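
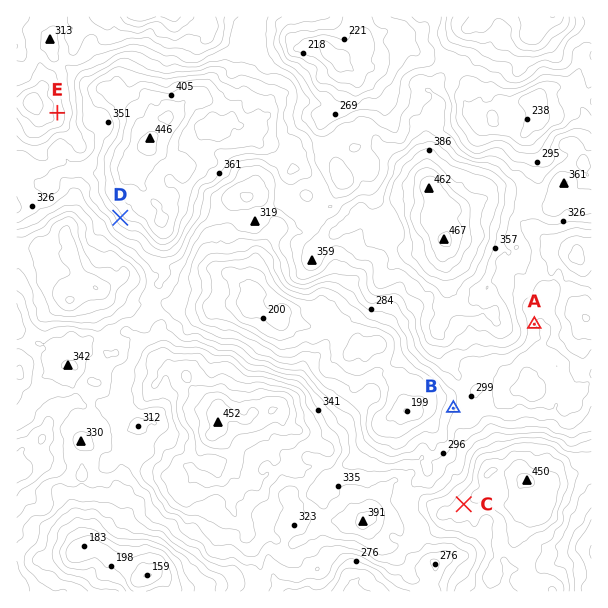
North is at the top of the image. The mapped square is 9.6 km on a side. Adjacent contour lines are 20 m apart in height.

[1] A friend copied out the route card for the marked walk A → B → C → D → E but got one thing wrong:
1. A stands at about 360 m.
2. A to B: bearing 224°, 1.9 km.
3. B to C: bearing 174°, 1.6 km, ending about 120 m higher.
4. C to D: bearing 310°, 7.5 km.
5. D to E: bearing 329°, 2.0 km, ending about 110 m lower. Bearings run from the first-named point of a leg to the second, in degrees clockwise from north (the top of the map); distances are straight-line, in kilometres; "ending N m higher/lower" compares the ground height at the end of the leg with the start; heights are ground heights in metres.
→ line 1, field height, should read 280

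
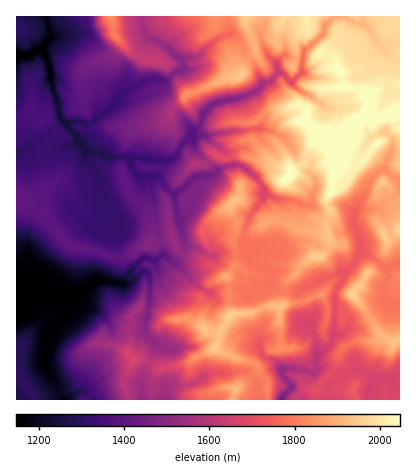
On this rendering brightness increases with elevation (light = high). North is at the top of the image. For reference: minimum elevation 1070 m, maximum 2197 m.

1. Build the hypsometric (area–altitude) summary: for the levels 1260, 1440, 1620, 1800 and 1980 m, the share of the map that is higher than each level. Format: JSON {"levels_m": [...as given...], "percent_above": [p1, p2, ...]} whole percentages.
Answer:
{"levels_m": [1260, 1440, 1620, 1800, 1980], "percent_above": [92, 69, 54, 32, 8]}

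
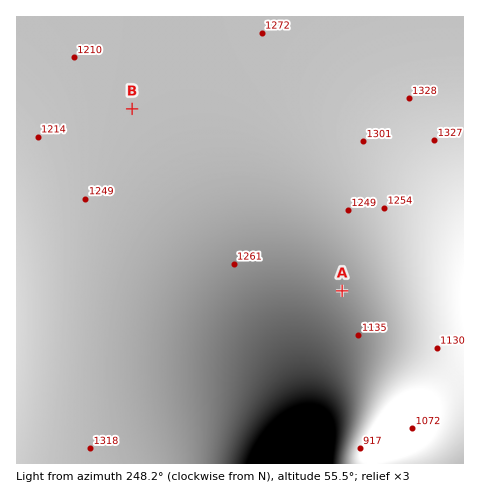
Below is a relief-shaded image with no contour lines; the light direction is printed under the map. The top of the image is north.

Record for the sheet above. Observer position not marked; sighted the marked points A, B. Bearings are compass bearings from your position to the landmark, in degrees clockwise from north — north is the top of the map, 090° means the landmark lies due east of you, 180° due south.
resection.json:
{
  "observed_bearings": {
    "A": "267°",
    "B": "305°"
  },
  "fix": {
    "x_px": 389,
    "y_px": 288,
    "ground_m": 1160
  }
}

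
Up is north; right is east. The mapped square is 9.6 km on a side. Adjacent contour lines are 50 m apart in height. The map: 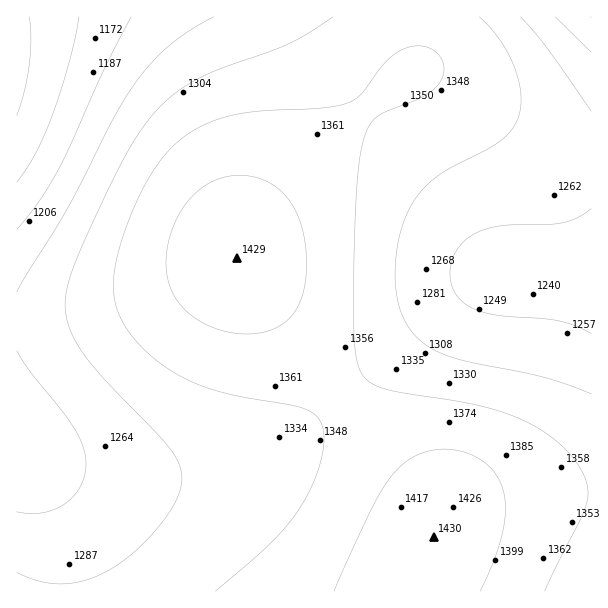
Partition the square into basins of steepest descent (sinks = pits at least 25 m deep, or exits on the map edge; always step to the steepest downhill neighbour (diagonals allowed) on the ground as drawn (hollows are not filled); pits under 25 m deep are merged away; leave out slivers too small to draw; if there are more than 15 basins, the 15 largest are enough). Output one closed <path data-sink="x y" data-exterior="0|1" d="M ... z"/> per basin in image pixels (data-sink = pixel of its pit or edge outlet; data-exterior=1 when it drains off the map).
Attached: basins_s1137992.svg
<path data-sink="591 281" data-exterior="1" d="M422 72l-8 0-6 2-31 24-50 44-41 41-38 48-8 17-2 12 80 108 109 127 9 17 2 16 4-7 10-9 33-12 37-6 70-2 0-336-20-2-18-6-47-26-55-36z"/><path data-sink="17 443" data-exterior="1" d="M237 258l-43 20-69 24-54 12-55 6 1 272 398-1 6-27 17-36-2-16-6-12-20-26-110-129-52-69z"/><path data-sink="17 48" data-exterior="1" d="M416 16l-399 0-1 302 19 1 36-5 54-12 46-14 65-29 12-28 38-48 71-68 35-29 23-15 3-14z"/><path data-sink="591 17" data-exterior="1" d="M591 16l-174 0 1 41-3 14 11 2 15 7 66 42 47 26 18 6 19 2z"/>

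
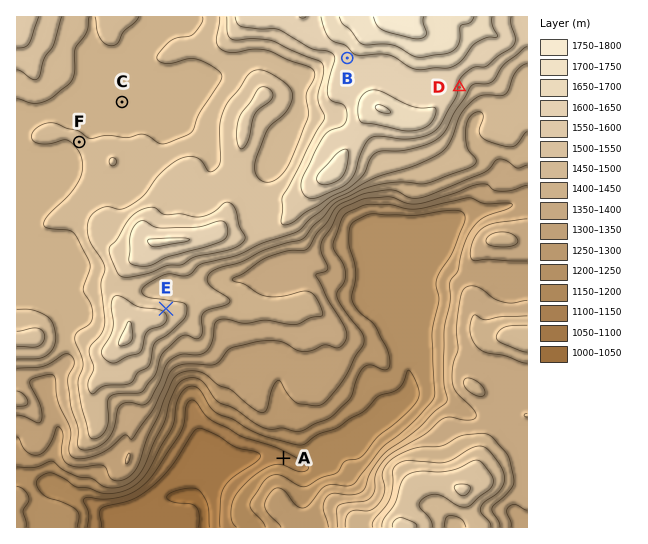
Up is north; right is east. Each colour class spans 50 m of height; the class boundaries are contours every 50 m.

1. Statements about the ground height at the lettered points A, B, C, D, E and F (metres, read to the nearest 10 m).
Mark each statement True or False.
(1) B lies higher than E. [True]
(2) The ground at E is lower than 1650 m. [True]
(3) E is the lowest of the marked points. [False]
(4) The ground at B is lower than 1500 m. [False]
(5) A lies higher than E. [False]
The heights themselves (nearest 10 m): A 1130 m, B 1630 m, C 1440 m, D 1590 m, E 1530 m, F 1450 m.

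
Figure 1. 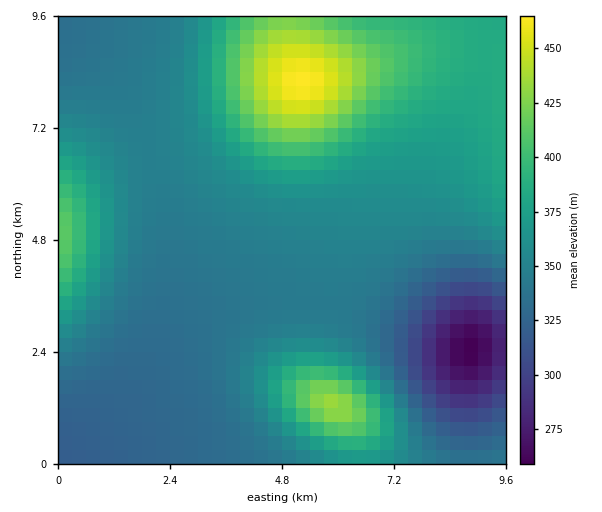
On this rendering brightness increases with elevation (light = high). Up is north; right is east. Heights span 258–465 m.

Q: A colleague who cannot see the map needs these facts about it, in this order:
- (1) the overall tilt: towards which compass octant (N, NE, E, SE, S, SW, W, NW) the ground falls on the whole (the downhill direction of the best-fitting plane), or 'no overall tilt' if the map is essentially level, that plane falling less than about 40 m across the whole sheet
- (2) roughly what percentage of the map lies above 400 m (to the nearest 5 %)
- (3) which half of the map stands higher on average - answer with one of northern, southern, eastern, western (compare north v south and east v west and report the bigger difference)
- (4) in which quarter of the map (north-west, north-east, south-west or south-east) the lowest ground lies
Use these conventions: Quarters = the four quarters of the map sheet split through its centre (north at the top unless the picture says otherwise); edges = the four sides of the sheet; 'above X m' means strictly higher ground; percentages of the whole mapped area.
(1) On the whole the ground falls towards the south.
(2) About 10 % of the map lies above 400 m.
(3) Taken as a whole, the northern half is higher than the southern.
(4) The lowest point lies in the south-east quarter of the map.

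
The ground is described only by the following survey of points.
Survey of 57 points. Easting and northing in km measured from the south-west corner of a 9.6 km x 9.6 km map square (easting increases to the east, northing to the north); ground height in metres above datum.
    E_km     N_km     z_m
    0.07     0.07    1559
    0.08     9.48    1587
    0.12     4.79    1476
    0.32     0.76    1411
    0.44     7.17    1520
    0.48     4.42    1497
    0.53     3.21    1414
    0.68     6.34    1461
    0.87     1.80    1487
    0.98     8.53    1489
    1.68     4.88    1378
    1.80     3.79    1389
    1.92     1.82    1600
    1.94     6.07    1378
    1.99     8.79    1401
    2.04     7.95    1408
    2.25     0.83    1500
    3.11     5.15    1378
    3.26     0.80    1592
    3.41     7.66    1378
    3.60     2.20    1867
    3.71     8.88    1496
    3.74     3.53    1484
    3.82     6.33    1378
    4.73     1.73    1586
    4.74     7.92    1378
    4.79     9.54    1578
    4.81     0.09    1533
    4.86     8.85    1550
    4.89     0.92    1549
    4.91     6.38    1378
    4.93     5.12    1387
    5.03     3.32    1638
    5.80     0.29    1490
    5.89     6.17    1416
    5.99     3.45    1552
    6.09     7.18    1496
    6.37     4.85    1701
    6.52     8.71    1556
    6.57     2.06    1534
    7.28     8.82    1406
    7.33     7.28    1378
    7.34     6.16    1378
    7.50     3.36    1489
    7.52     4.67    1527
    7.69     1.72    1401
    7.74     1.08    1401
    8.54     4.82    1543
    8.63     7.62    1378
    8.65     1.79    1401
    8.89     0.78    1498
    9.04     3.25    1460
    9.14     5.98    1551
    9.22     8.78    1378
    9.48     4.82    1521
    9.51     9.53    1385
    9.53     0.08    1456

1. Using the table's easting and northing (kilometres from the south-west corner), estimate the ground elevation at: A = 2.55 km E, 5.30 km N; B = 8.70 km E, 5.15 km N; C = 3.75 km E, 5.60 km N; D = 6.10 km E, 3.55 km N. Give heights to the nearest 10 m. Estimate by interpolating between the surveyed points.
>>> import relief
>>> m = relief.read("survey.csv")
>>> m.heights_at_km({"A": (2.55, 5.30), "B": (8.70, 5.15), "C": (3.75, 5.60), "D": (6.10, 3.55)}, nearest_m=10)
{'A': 1380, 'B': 1550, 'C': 1380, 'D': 1560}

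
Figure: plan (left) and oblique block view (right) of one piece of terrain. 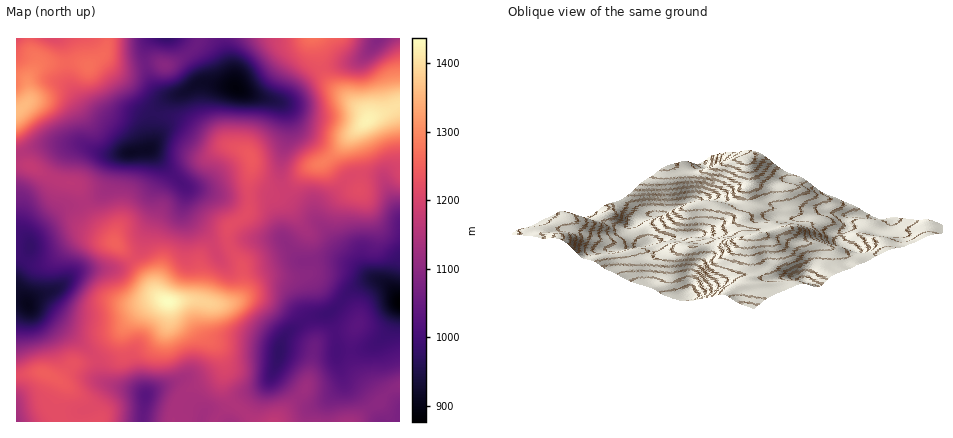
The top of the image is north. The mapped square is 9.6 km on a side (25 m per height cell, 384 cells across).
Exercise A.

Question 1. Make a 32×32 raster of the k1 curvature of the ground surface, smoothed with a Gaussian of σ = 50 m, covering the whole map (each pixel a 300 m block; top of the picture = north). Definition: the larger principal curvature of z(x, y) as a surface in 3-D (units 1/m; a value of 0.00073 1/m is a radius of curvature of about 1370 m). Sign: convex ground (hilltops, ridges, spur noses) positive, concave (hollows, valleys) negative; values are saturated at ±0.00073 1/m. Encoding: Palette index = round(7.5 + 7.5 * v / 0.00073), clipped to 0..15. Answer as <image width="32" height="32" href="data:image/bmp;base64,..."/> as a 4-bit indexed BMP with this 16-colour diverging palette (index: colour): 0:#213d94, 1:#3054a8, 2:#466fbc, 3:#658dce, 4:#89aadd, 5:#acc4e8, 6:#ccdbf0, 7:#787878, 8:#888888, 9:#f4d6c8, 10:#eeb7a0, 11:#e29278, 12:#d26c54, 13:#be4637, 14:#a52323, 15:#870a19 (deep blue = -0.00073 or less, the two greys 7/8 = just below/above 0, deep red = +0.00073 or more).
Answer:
<image width="32" height="32" href="data:image/bmp;base64,Qk12AgAAAAAAAHYAAAAoAAAAIAAAACAAAAABAAQAAAAAAAACAAATCwAAEwsAABAAAAAAAAAAlD0hAKhUMAC8b0YAzo1lAN2qiQDoxKwA8NvMAHh4eACIiIgAyNb0AKC37gB4kuIAVGzSADdGvgAjI6UAGQqHAIuoh4y4idiXqZqrp4mayol7mIirynjaiImrzNqXiKu4i4irqaglu5irnIfNyYaJu9qrqHi4V6mIrK1UjOqHmaz/2rqr7sy5VqvMh3r5eJh4irvLmJrLuom7undp2miHeJiZqpm4a8msu6l2icyJl3iHmZqay2nrh5qZhnm8qrmqdHmqh6upy3mqmHiZl4m7y2SZzqm8u929//27hniIu4V3l43t3d3/////27qrmKunmYdo23jex4qWnLmbq6iXiKzKZqtYzcRah6uJmZqqhnnJvJWqrYrYine7mHeKh6u7dorO/vuJqqubuZeJqYh5qIZovLvIiZiKnJiFabqYaLp3ismZypiWea3al4uImYvHiauomLuZuJqqzKqqeJmdpoi5iYeaeMlphq2JmXebzalpuauqu6qnR5a9eZt4qaurvd3d7u7KqYqYramuzKeae924i5dnmKvdh63Jrv/HiWmqhomZVXSLzuzNuIq9/Zl3qHZ3qomHmnnd3Lqnec/ZdsdnebmZmZmL3dzLqYid/8r9upqImIm7q8qauWaaat3c//2peIeJmIqoZ5hTa6/svL67q6map3eJh1eZVI7/y6vMd4vKvbvLd5dnq5nv64q4nKqry+u+/7iWVZu926hY7JvLqa3ont/9qHi8uqmph4y8mIiN94pp3Lu8zJqpnKd6"/>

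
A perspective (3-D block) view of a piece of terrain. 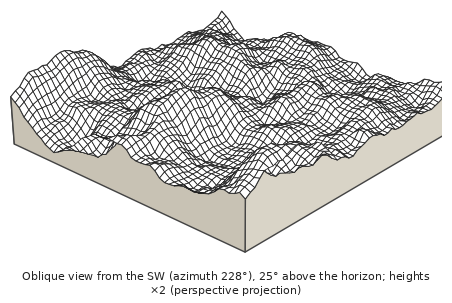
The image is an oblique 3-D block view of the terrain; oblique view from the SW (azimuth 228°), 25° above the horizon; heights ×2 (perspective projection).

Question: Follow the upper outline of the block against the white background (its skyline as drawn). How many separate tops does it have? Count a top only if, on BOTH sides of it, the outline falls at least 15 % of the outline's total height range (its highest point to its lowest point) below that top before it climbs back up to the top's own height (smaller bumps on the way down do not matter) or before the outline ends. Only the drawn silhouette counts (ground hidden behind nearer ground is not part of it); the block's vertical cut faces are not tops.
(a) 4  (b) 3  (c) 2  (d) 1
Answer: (c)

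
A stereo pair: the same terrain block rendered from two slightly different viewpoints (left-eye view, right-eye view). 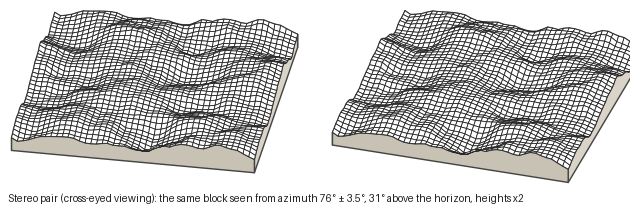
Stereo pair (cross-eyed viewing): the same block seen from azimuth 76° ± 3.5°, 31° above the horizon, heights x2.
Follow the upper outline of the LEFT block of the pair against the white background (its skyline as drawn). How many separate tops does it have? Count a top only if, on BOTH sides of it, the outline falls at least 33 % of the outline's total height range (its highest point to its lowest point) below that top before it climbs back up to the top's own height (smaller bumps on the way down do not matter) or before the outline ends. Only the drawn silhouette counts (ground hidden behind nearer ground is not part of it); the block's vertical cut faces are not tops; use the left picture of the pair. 0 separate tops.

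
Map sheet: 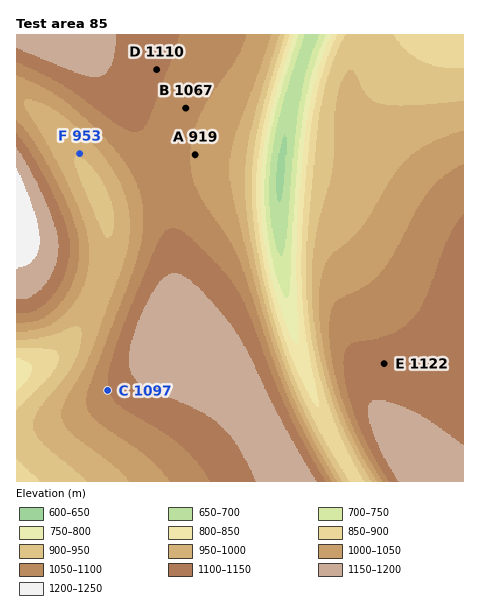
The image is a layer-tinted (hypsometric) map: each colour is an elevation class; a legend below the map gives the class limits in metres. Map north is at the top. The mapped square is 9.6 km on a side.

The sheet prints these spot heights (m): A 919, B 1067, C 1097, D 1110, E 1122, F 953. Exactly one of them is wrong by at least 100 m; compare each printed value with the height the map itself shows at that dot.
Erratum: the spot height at A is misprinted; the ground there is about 1044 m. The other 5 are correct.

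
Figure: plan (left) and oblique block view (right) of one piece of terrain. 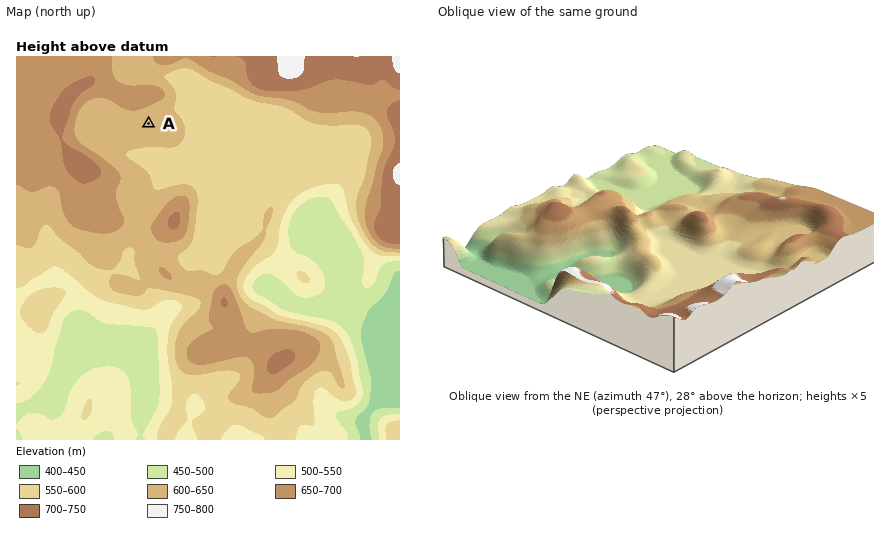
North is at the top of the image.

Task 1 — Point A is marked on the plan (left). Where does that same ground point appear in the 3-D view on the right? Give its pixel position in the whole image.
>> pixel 772 246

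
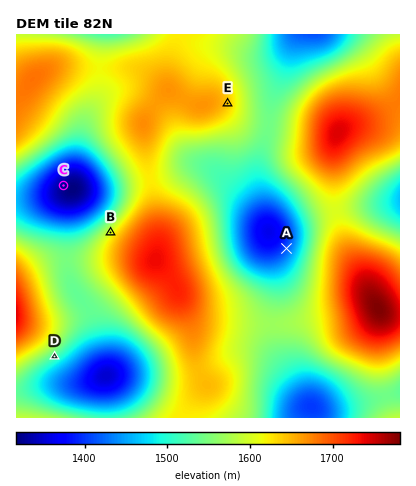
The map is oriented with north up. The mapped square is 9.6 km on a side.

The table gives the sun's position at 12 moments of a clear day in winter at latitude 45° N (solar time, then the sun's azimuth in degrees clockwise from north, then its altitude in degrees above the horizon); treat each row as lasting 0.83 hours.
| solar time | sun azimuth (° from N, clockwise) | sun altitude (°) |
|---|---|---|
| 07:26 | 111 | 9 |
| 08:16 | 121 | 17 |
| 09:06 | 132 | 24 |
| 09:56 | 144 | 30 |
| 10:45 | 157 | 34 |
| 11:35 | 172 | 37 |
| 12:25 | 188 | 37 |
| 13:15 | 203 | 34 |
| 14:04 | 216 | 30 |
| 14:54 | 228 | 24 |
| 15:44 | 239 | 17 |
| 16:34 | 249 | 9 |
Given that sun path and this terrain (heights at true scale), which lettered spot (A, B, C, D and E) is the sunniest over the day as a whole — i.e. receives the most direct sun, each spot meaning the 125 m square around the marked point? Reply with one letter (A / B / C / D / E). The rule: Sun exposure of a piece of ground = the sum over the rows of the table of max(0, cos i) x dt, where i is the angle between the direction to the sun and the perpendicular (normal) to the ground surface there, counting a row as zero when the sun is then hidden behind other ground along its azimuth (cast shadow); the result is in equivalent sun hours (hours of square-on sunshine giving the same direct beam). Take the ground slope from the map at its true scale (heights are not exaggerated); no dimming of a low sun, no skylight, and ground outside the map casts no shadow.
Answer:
D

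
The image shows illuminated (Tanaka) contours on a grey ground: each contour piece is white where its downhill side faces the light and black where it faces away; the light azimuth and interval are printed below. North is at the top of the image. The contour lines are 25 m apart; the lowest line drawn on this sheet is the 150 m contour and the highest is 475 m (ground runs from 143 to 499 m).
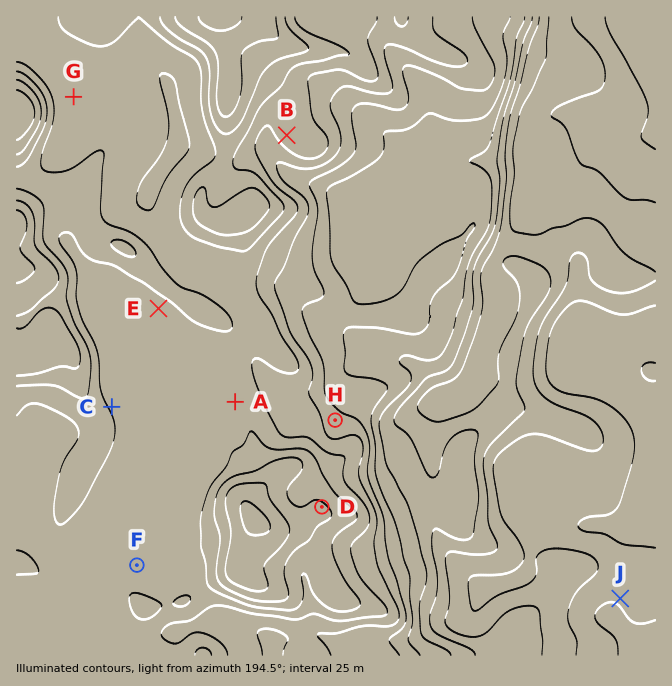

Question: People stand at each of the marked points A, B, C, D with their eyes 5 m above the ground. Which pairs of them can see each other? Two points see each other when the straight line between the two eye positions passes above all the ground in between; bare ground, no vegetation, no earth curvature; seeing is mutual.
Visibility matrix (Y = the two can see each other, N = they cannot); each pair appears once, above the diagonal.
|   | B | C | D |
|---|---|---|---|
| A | N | Y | N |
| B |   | N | Y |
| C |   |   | N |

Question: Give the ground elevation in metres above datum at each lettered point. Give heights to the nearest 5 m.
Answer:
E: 390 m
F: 385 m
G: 380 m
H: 335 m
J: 180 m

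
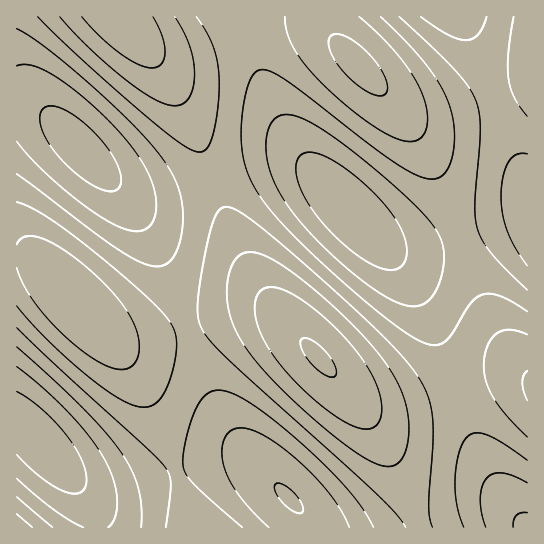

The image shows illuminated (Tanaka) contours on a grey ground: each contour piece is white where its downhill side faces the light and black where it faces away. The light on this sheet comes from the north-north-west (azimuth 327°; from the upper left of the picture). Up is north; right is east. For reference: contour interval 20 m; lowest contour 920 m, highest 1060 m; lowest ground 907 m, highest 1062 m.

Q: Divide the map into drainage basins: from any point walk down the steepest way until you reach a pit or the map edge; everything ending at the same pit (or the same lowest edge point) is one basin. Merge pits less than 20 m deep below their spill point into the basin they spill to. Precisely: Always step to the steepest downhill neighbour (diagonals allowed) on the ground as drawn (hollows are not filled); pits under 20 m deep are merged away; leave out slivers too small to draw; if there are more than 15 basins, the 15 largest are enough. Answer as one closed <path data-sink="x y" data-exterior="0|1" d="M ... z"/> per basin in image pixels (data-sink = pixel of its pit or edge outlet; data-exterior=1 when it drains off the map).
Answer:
<path data-sink="350 211" data-exterior="0" d="M313 27l-20 0-14 2-62 22-32 8-19 0-18-9 23 32 21 41 41 112 26 50 20 28 24 28 44 49 18 15 8 3 20 0 22-5 78-26 26-1 8 3 0-8-22-26-18-35-39-111-16-37-13-24-24-33-35-39-31-31z"/><path data-sink="81 149" data-exterior="0" d="M118 16l-102 1 0 238 15 4 8 5 68 71 15 6 25-1 75-24 32-7 17 3 14 9 0-2-26-34-20-38-40-108-24-50-22-32z"/><path data-sink="289 498" data-exterior="0" d="M259 309l-28 4-84 27-25 1-15-6 29 39 16 31 44 121 2 2 220 0-3-15-20-50-27-46-41-51-48-50z"/><path data-sink="38 441" data-exterior="0" d="M22 256l-6 1 0 270 181 1-36-101-25-53-28-37-49-54-20-19z"/><path data-sink="527 213" data-exterior="1" d="M527 85l-65 23-27 7-22 0-18-10 24 33 20 39 48 133 18 35 22 28z"/><path data-sink="527 527" data-exterior="1" d="M519 376l-18 0-19 4-67 23-22 5-20 0-18-9 32 48 13 28 19 53 109-1 0-148z"/><path data-sink="453 17" data-exterior="1" d="M527 16l-201 0-1 7 4 10 10 12 60 63 14 7 22 0 27-7 66-23z"/>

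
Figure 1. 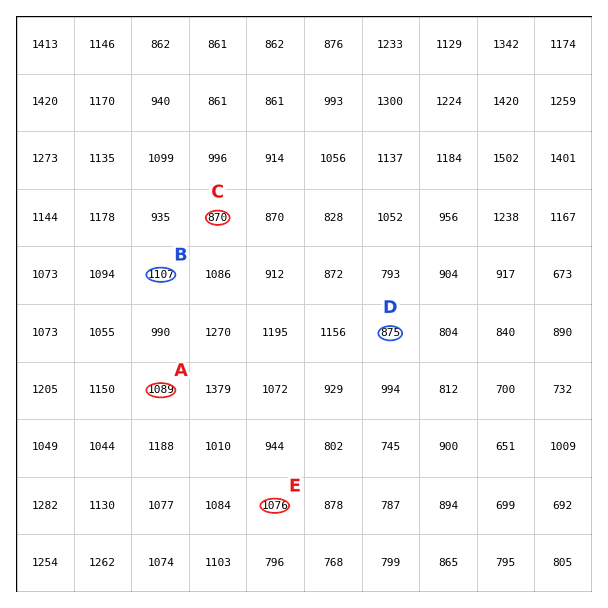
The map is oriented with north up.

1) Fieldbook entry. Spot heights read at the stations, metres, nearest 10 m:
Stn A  1090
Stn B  1110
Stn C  870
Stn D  880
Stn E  1080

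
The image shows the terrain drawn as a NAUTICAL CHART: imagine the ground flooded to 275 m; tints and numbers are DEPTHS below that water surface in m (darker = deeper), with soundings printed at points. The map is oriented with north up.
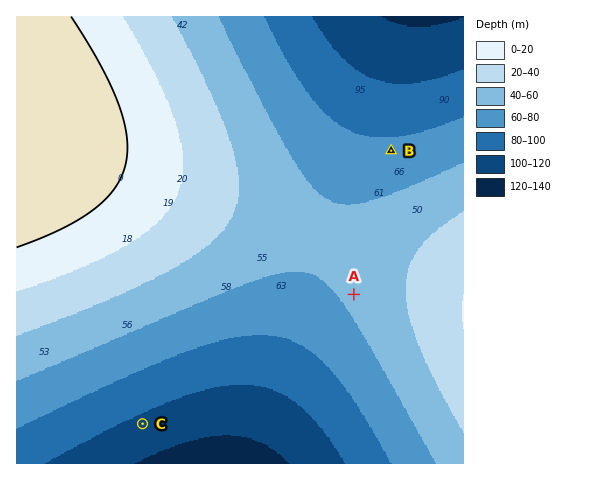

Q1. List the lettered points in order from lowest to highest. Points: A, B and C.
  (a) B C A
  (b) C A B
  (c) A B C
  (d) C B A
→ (d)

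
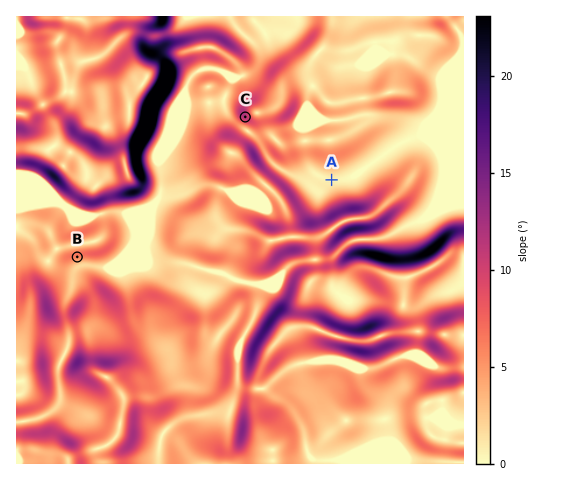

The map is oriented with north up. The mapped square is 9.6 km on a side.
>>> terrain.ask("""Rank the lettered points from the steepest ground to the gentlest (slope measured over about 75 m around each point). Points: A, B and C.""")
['C', 'B', 'A']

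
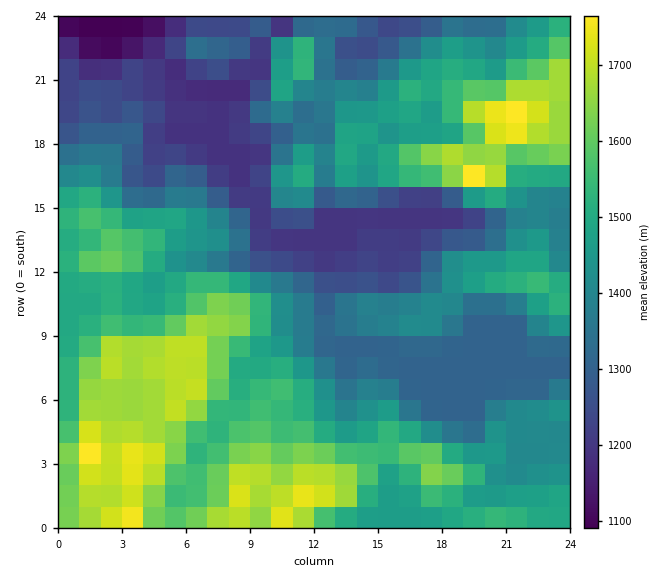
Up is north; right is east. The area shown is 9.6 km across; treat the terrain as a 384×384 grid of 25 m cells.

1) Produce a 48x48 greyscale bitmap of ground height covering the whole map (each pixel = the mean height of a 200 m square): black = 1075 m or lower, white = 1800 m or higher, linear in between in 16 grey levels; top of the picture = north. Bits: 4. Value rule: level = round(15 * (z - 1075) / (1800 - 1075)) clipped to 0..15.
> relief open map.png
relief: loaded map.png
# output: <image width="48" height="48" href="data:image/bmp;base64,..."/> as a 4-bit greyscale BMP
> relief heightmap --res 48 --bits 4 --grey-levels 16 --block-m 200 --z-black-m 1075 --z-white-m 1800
<image width="48" height="48" href="data:image/bmp;base64,Qk32BAAAAAAAAHYAAAAoAAAAMAAAADAAAAABAAQAAAAAAIAEAAATCwAAEwsAABAAAAAAAAAAAAAAABEREQAiIiIAMzMzAERERABVVVUAZmZmAHd3dwCIiIgAmZmZAKqqqgC7u7sAzMzMAN3d3QDu7u4A////ALvN3u7Ku8zd3Mze26mYiIiIiJmaqqmZmbzN3e7Kqqu83cze7LqpiIiIiIiZmZmZmbzd3d7bqqq83tze7t3LmIiImZiIiZmImbvd3d3bqqq83tzN3u7cqYiJq6qYeIiIiLvd3d7cqqq83tzM3d3cuYiKvMupd3eIiLze3e7tuqqrzdzM3dzMupiazLqph3d3d7zu3e7ty6mrvMy7zMu6qqmry6mJh3d3d7zu3e7dy6mau8u7u7qpmqq7upd3iHd3d6ve3d3cy6maq7uqqqmYmaqpmHZWiHd3d5rO3MzMzLqZqrqqqpiHiZmHZlVVeHd3d5rNzMzN3cupmqqpmYd3eJh2VVVVZ3d4d5q9zMzM3dypmqqqmYdmeIdlVVVVVnZniJm9zMzM3d26maqqqYdmZ3ZVVVVVVVVVZ5m9zMzM3d3KmZqqmYdlZ2VVVVVVVVVVVpm93MzN3d3LmZmpmHZVVlVVVVVVVVVVVZmt7c3d3d3LmImZh2VVVVVVVVVVVVVVVZms7t3d3d3LqYiIdlVVVVVVVVVVVVVVVZmavMzMzd3LqpiHZlVVVVVVVVVVVVVWZZmaqqqrvN3Mu6h3ZlVVZWZnd2VVVVVnd5mZqpmZq8zMzLmHdlVnd3eIh3ZVVVVoiJmZqpmJmqvMzLmHdlVnd3d3d3ZVVVZ4mZmZmZiImaq7uqmHZlRWZlVmZ3dmZneJqZmZmZiImaqqqYd2ZURERERFVnd4iJmqqZmZmpmIiZmZh3ZVVEMzMzM0VniZmqqpmJq7u7qYiId2ZVREQzMzMzMzRniZmZmYd5mru7qph2ZlVDMzMyIzMzMzRWd3d4iYdpmau6qph3d3ZDMzIiIjMzMzNFVVVniIdpmZqqqpmIiIdTIiIiIiMzMzMzM0RniHdpmqqpmZmYh3ZTIjMyIiIiIiIjMzRWd3Zpq7qYiIiHdmVDI1VDIzMyIiIiM0VWZmZpqqmHZmd3ZUMyNXdURERDMiIjRWd3dmZoiYdlREVmVDMiNpl1VmZlRENFebuoh3d3eIdlM0VVRDIiR5qGaId4iIiJve65mIiGd3dlQ0VUQyIiRpqXaJiJq8zN7/7JmaqmZmZlQzRDMiIiNXmXeJh4q7ze7d3Kqru1VmZlQzMyIiIiJGd2aJmImqu7u7zMu8zEVVVVQyIiIiIzNFZlaJmHiJmZmb3e3czERFRVUzIiIiM0RFVVaJmHeIiIms7u7czDNERERDIiIyI1ZlVVaIiIiIiJrO7u/tzDNEQ0RDMiMiI0aHZVd3eImZiJvN7e7tzDM0QzMzMiIiIjaYZmd3d4mpmZq7vN3dzDNERDMiIiIiIiSJh2ZmZniZmZqqmszM3DMzMzMyIiIiIiN5mXVVVWeJmZmZiau8zTMhEjMzIjVUQyN5qnRERFZ3iZmYeJmrzTIRERIjNGdlVCN6uXRDREVmeImId4iavCEQABESNEVERTJYmHVEQ0RVZ4h3Z4iJqxEAAAARIjMzNVM1d2ZVRDREVWZmVneJmgAAAAARI0RUNGQRNFVVVDMzRFVVVXd4mQ=="/>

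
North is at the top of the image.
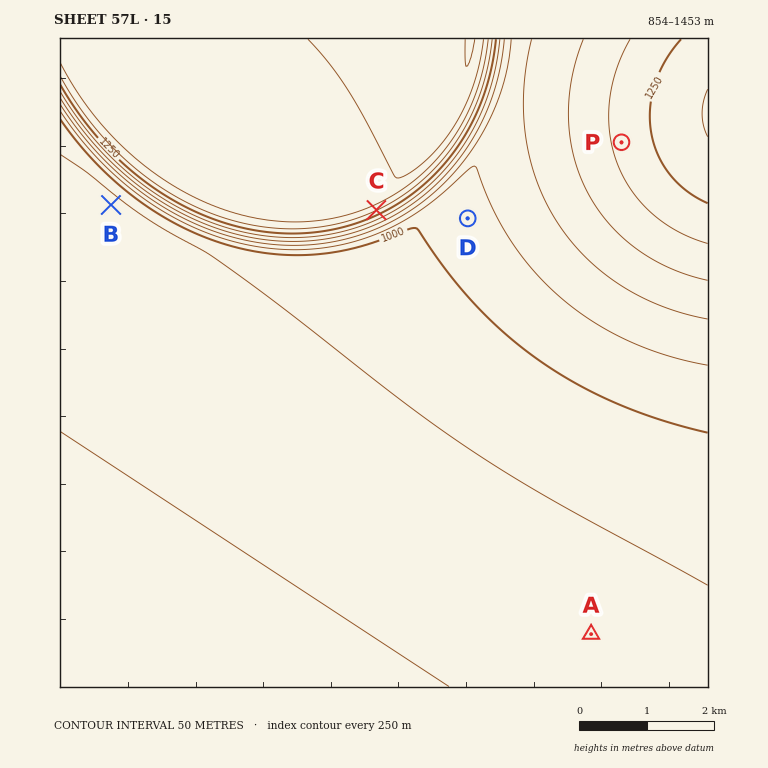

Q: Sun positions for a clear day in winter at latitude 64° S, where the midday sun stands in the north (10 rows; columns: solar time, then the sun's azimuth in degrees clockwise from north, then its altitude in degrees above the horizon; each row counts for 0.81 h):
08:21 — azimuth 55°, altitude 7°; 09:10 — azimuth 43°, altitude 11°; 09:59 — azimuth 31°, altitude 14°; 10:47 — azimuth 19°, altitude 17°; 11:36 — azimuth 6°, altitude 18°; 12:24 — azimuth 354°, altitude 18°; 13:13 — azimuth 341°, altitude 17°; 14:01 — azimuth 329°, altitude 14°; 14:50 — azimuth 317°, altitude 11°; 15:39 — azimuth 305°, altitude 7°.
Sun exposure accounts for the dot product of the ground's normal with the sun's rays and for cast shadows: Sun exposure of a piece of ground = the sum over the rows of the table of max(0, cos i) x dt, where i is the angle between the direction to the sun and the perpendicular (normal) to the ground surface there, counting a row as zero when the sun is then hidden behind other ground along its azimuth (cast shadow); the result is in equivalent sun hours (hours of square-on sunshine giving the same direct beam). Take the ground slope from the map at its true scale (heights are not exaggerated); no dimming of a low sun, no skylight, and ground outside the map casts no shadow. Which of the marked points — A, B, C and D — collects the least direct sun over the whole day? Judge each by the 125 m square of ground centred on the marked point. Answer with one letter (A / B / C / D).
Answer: C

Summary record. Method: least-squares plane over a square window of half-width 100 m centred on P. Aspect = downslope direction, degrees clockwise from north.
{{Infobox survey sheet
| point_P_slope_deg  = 5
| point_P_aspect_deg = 258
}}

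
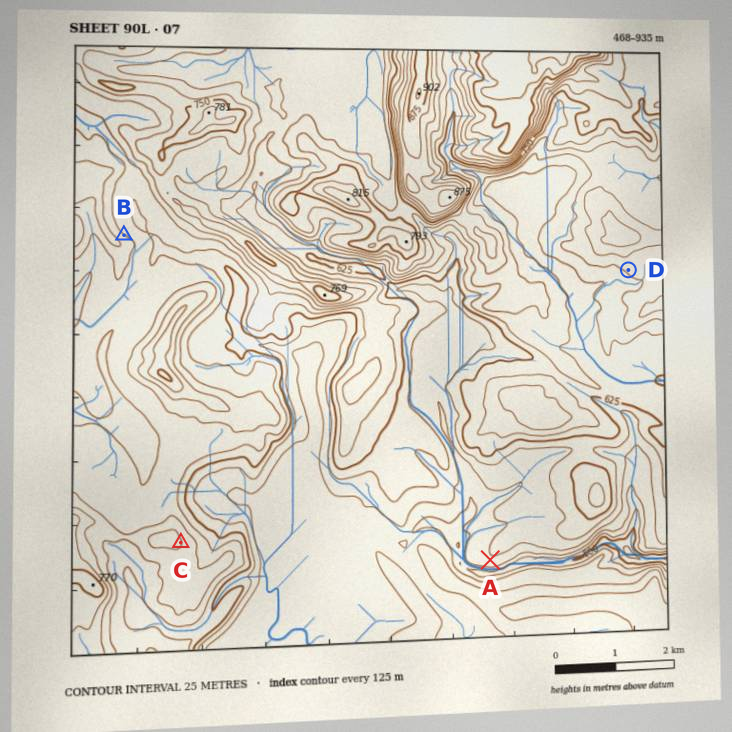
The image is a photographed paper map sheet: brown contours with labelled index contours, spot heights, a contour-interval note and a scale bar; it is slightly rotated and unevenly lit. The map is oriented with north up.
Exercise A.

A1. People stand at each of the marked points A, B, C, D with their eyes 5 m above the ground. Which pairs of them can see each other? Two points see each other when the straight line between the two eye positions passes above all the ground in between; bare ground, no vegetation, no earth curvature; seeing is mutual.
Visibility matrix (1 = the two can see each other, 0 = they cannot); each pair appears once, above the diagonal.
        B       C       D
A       0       1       0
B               0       0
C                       1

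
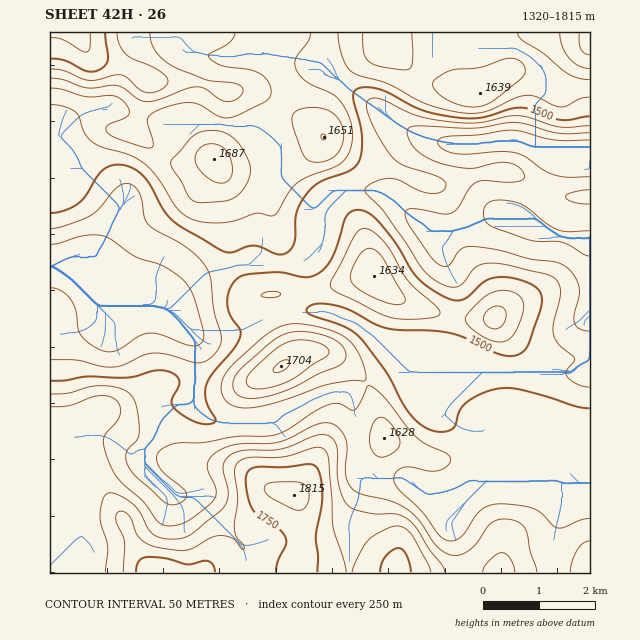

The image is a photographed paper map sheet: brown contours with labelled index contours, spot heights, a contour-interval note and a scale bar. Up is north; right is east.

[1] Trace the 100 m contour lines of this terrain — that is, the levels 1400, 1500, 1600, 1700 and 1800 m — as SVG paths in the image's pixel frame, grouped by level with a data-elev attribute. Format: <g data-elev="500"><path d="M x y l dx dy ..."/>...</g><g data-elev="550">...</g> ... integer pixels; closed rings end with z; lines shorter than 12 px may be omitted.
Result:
<g data-elev="1400"><path d="M590 331l-10-2-6-6 0-7 5-20 0-8-5-13-10-9-8-4-27-3-31-9-27-4-9 3-13 16-3 1-4 0-6-4-7-7-20-29-4-12 2-4 5-1 30 5 8-1 7-4 12-20 7-6 8-3 31 2 7-2 3-4-5-8-12-5-11 0-28 5-20-3-17-5-13-8-8-8-4-11 1-4 2-2 11-1 53 2 41-6 11 2 31 9 33 0"/><path d="M50 244l9-1 25-7 17 0 10 3 25 18 23 7 10 5 14 10 8 12 11 36 1 13-5 5-7 1-29-11-13-2-10 3-23 15-7 1-7-1-12-7-10-10-2-6-3-19-6-12-9-7-10-2"/><path d="M590 190l-16 2-9 4 2 3 5 3 18 2"/></g><g data-elev="1500"><path d="M590 408l-14-2-54-16-20-2-18 5-17 9-7 8-5 16-5 4-7 2-8-1-9-3-8-6-14-16-19-35-25-33-7-6-10-6-33-12-3-2 1-5 5-2 6-1 19 2 12 4 23 13 11 5 13 2 35 1 18 2 16 5 31 15 14 3 10-3 7-8 13-36 0-14-5-7-8-5-14-5-13-1-8 1-8 3-16 15-6 4-7 0-10-2-15-9-12-10-8-10-16-26-15-20-11-10-10-3-7 1-5 5-14 41-7 9-8 8-13 3-25-5-30 2-10 2-7 7-5 12 0 12 3 10 8 11 2 6-6 13-23 27-6 11 0 14 3 8 6 12-1 4-7 1-10-2-11-5-11-8-3-4 0-5 7-14 0-5-4-6-8-4-12 0-27 7-40-2-24 4-14 1"/><path d="M50 213l14-3 13-5 8-9 11-18 6-8 10-5 12 0 11 4 10 8 6 9 13 24 9 11 45 28 13 4 16-7 8 0 21 8 7 0 7-4 4-6 2-31 5-10 7-11 13-10 29-12 5-4 4-5 3-11 0-16-9-37 1-5 3-3 9-2 12 2 44 21 35 8 24 0 28-9 10-1 12 1 29 11 9 0 21-4"/></g><g data-elev="1600"><path d="M537 572l-7-21-4-20-3-5-6-5-12-2-11 2-6 5-11 17-7 7-10 5-8 0-7-3-7-5-19-27-14-12-14-7-28-6-8-4-6-6-3-9-1-10 2-18-2-10-7-11-10-4-13 2-35 17-11 2-31 0-11 3-9 4-8 7-3 7 1 7 8 17 0 6-3 5-16 15-11 7-13 4-10-1-7-5-14-20-24-21-10-20-4-12-1-7 2-6 11-12 4-6 0-9-4-7-7-4-9 0-9 1-21 8-20 2"/><path d="M590 541l-7 3-6 6-5 11-2 11"/><path d="M378 457l6 0 7-3 6-4 3-6-1-7-6-10-6-7-6-3-4 1-3 3-4 16 1 12z"/><path d="M243 397l9 1 12-1 30-10 24-13 22-9 6-7-1-8-5-6-5-4-19-7-19-2-16 5-14 9-24 21-7 9-3 7 0 7 4 6z"/><path d="M492 328l6 0 6-5 2-10-4-6-4-1-5 1-8 7-2 5 1 4z"/><path d="M395 305l6-1 4-2-2-7-22-40-8-6-7 0-7 6-6 11-2 9 0 7 6 6 12 7 15 7z"/><path d="M195 202l23 0 13-3 9-6 8-12 3-12-4-12-10-16-12-8-14-3-14 3-7 6-19 22 1 7 10 14 5 13z"/><path d="M315 162l13-2 10-7 5-12 0-13-5-10-9-7-13-3-14 1-5 2-4 3 0 12 11 30 4 4z"/><path d="M463 106l17 0 14-6 29-24 2-5-1-6-8-6-9 0-27 8-28 3-10 5-8 6-1 5 7 9 11 7z"/><path d="M50 88l12 1 24 8 25-2 8 3 9 9 1 7-5 5-16 6-2 3 0 3 11 7 25 9 8 1 3-1 0-4-5-19 0-5 3-5 9-5 20-6 13 0 8 2 18 12 10 1 10-3 24-12 7-6 1-5-1-6-3-7-5-4-12-5-29-5-8-4-5-4 1-3 20-11 4-5 2-5"/><path d="M363 33l0 18 5 10 12 5 24 4 5-1 3-5 0-31"/><path d="M518 33l4 7 21 13 23 19 11 6 13 2"/></g><g data-elev="1700"><path d="M346 572l-13-46-5-69-4-7-6-3-35 10-36 1-5 2-5 4-3 8 4 28-4 28 2 9 8 8 0 3-1 2-10-11-11-3-11 2-17 10-7 2-10 0-22-3-10-4-7-6-6-17-4-6-6-3-4 1-2 4 0 5 9 22-2 29"/><path d="M430 572l-2-8-16-29-7-7-8-2-13 4-15 10-11 17-6 15"/><path d="M274 372l5 0 6-3 4-4 0-4-4-1-5 2-6 6z"/><path d="M50 69l13 1 18 8 9 2 8 0 17-5 7 0 6 3 11 11 8 4 9-1 8-4 4-6-2-6-11-8-22-9-7-4-7-11-2-11"/><path d="M579 33l1 15 4 5 6 2"/></g><g data-elev="1800"><path d="M296 510l8-1 4-7 1-10-4-7-5-3-10 0-17 0-7 3-1 5 4 6z"/><path d="M50 38l12 1 19 12 6 1 3-4 0-15"/></g>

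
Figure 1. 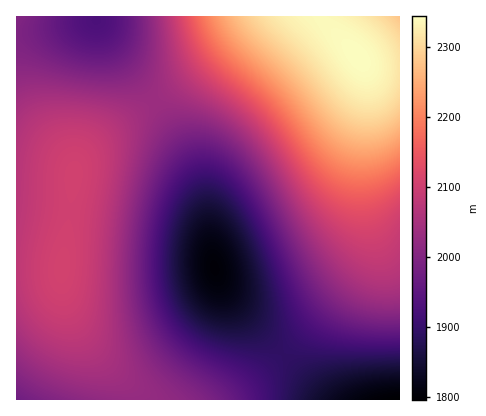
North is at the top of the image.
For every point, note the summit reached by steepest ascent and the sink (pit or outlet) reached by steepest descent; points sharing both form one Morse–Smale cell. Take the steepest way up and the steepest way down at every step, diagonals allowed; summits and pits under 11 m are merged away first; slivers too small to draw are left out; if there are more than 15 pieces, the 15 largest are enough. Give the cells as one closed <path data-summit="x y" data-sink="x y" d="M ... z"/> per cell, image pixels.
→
<path data-summit="358 56" data-sink="214 268" d="M320 16l-58 1-54 44-54 41 29 44 16 34 7 26 9 66 6 14 13 16 48 52 28-28 41-48 13-20 4-16-6-66 1-38 4-36-1-28-7-16z"/><path data-summit="62 268" data-sink="214 268" d="M154 102l-58 40-16 16-4 6-14 100 0 24 5 18 10 20 23 30 32 32 4 12 88 0 28-18 31-28-49-52-13-16-6-14-9-66-7-26-16-34z"/><path data-summit="62 268" data-sink="96 20" d="M96 20l-52 11-28 3 0 229 46 3 12-94 4-12 22-22 54-36-40-54z"/><path data-summit="358 56" data-sink="400 400" d="M362 62l5 18-5 78 1 36 5 36-1 18-7 18-9 12-68 76 47 46 70 0 0-332-24-1z"/><path data-summit="62 268" data-sink="16 400" d="M30 263l-14 1 0 136 118 0-2-12-38-38-22-34-10-28 0-20z"/><path data-summit="358 56" data-sink="96 20" d="M262 16l-246 0 0 18 28-3 52-11 28 42 30 39 54-40z"/><path data-summit="358 56" data-sink="400 16" d="M400 16l-80 2 44 45 12 4 24 0z"/><path data-summit="62 268" data-sink="400 400" d="M284 355l-40 33-20 12 105 0z"/>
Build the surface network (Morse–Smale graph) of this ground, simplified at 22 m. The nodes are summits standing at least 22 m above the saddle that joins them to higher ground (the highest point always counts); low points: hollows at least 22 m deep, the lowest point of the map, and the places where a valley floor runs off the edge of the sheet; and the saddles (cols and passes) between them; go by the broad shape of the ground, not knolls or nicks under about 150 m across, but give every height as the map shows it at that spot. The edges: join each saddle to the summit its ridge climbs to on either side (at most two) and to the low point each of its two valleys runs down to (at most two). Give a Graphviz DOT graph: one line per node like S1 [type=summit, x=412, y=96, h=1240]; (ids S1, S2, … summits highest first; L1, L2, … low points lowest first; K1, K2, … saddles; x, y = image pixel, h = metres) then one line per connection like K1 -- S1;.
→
graph terrain {
  S1 [type=summit, x=358, y=56, h=2345];
  S2 [type=summit, x=62, y=266, h=2108];
  L1 [type=low, x=398, y=400, h=1795];
  L2 [type=low, x=214, y=268, h=1803];
  L3 [type=low, x=96, y=20, h=1928];
  L4 [type=low, x=16, y=400, h=1974];
  L5 [type=low, x=400, y=16, h=2278];
  K1 [type=saddle, x=400, y=68, h=2315];
  K2 [type=saddle, x=154, y=102, h=2035];
  K3 [type=saddle, x=132, y=400, h=2025];
  K4 [type=saddle, x=282, y=354, h=1892];
  K1 -- S1;
  K1 -- L1;
  K1 -- L5;
  K2 -- S1;
  K2 -- S2;
  K2 -- L2;
  K2 -- L3;
  K3 -- S2;
  K3 -- L2;
  K3 -- L4;
  K4 -- S1;
  K4 -- S2;
  K4 -- L1;
  K4 -- L2;
}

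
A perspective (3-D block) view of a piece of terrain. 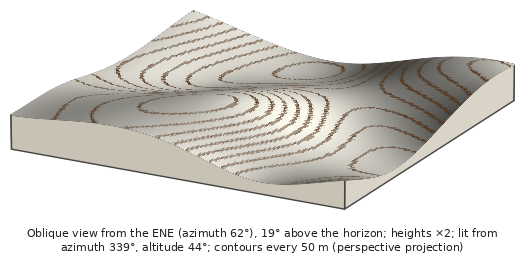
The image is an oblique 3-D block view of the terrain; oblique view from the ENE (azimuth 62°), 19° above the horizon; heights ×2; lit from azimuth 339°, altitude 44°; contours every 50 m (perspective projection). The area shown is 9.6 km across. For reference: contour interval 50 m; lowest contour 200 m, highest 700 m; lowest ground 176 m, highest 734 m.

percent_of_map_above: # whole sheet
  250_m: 90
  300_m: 78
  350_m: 66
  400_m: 54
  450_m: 44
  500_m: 35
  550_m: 27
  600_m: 17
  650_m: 10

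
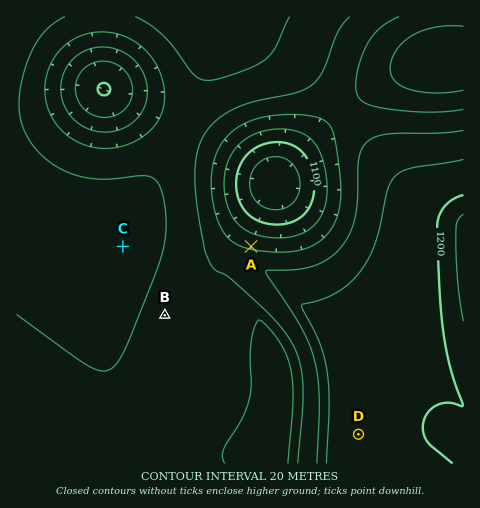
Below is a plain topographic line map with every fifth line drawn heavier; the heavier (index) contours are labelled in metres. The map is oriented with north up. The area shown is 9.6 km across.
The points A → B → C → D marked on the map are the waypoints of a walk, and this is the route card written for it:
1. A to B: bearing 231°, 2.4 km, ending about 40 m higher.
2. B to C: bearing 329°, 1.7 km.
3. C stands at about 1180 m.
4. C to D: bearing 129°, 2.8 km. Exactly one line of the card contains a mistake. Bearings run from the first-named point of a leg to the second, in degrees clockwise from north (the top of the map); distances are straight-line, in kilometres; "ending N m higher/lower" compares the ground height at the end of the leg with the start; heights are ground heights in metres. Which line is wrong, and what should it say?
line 4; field distance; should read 6.5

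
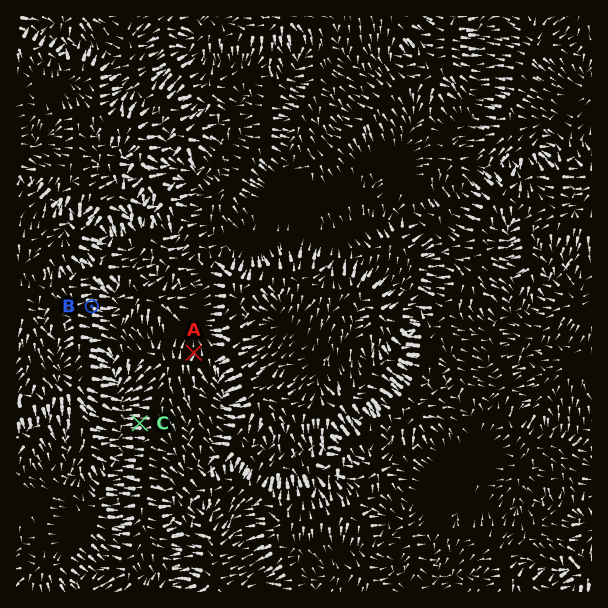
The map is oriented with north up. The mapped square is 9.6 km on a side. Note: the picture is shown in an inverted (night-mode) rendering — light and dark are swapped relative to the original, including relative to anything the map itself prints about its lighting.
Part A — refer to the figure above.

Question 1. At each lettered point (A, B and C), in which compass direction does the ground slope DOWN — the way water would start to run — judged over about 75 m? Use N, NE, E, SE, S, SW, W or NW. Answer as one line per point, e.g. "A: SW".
A: N
B: E
C: W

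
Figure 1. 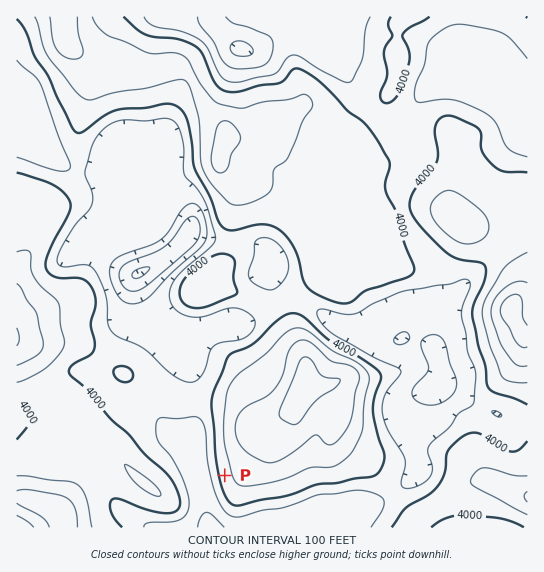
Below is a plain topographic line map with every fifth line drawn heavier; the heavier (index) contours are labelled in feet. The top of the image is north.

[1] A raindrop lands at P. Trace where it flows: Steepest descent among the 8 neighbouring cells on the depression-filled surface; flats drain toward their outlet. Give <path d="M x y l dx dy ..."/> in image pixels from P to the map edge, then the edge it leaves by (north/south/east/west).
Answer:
<path d="M225 475l-27 0 0 6 1 1 0 4 2 1 0 3 1 1 0 6 1 1 2 16 5 13"/>
exit: south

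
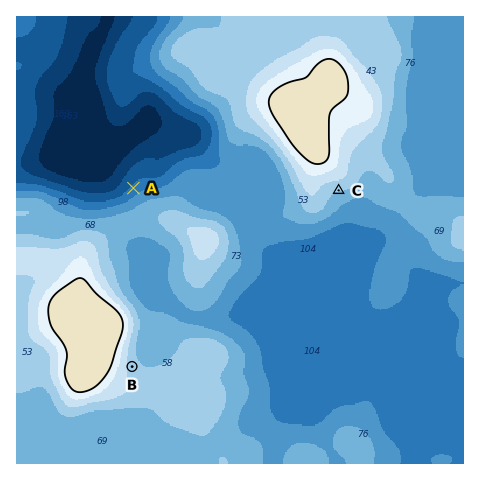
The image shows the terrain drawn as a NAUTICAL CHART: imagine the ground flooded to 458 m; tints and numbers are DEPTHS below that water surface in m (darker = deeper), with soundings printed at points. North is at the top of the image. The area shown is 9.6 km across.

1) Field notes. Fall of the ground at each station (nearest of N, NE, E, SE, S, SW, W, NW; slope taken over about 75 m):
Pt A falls NW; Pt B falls E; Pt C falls S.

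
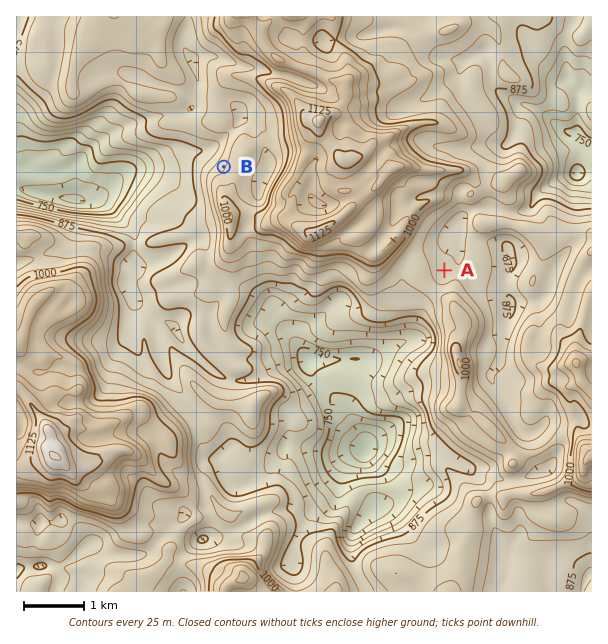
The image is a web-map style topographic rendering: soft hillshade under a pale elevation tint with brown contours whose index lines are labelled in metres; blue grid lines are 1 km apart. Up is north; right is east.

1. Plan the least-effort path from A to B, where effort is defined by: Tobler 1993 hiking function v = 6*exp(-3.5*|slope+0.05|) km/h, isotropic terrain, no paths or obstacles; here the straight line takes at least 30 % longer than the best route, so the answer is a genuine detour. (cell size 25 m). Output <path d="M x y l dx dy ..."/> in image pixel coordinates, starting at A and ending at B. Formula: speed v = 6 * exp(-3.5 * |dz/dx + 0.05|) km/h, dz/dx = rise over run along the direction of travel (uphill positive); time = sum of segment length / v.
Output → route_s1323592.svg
<path d="M444 270l-55 0-3 2-17 0-24-12-30 0-24-12-6-6-15-8-6 0-6-3-1-1-2-3 0-5-3-6-1-1-2-3-9-9-6-12 0-2-4-9 0-1-6-12"/>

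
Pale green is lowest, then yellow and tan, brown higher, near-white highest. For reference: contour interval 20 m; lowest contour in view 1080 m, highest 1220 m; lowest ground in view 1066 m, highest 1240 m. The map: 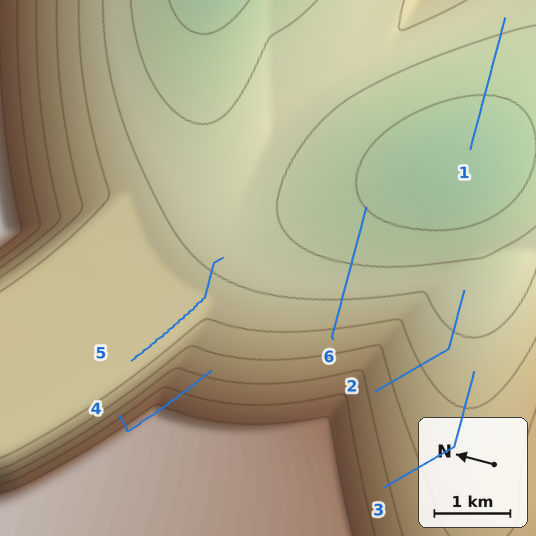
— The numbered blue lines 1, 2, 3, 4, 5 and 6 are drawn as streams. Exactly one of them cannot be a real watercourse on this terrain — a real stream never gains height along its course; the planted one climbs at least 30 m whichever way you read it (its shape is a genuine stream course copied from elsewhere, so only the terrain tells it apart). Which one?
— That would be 4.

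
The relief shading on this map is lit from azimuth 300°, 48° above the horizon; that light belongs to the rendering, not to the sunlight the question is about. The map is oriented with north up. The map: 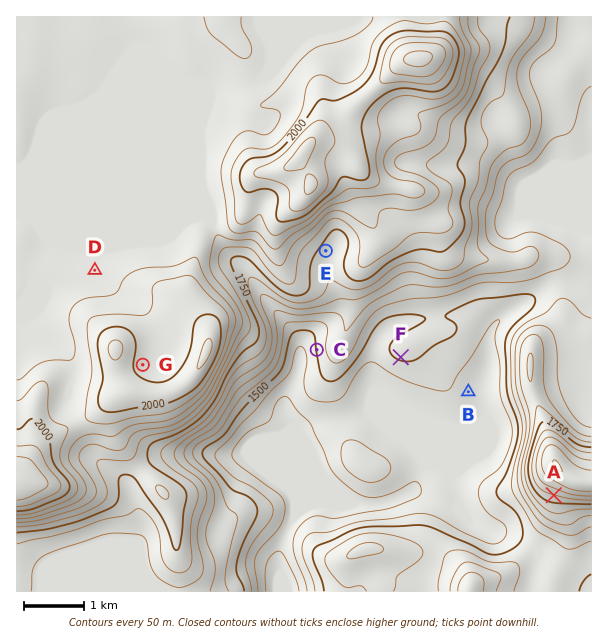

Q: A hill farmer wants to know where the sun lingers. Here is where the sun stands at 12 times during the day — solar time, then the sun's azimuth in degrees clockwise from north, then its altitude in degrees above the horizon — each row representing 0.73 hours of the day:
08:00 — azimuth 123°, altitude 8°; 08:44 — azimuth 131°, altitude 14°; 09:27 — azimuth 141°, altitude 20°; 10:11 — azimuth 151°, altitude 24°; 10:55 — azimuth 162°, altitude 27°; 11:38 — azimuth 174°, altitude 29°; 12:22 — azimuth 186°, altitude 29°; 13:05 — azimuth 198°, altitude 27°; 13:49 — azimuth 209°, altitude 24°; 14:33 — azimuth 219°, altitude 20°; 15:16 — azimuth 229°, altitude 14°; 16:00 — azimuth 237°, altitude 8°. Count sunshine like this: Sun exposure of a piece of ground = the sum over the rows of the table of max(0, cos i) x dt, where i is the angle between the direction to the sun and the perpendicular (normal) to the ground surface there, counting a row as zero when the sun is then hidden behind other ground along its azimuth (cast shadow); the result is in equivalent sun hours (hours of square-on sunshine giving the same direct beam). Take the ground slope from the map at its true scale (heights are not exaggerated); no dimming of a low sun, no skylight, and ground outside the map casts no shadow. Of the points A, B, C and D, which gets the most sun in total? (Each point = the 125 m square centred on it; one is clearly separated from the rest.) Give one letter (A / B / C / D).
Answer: A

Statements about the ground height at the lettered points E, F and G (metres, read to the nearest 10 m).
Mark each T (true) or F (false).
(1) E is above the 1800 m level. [F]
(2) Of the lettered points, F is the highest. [F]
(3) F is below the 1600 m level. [T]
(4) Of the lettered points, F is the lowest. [T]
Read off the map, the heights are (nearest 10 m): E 1730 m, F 1510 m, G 1980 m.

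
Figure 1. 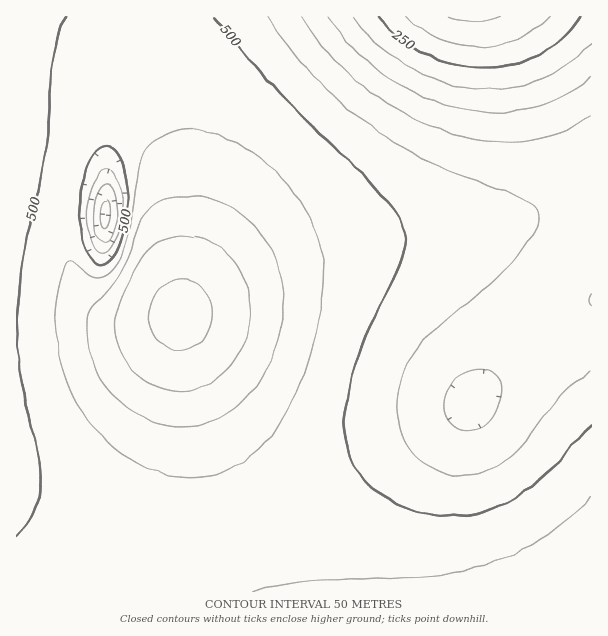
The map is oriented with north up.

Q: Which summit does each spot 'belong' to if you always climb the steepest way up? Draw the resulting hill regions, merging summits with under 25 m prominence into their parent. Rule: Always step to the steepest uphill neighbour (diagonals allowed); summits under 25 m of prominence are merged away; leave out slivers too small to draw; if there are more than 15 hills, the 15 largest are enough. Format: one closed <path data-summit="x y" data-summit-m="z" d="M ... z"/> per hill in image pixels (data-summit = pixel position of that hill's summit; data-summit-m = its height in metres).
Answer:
<path data-summit="180 315" data-summit-m="717" d="M591 16l-574 0-1 484 14 8 30 12 48 12 26 3 37 0 42-6 41-12 28-12 104-57 81-40 19-24 39-38 44-32 23-12z"/><path data-summit="591 591" data-summit-m="600" d="M591 302l-22 12-44 32-39 38-14 18-10 8-76 38-74 42-58 27-57 15-26 3-37 0-26-3-43-10-48-22-1 91 575 1z"/>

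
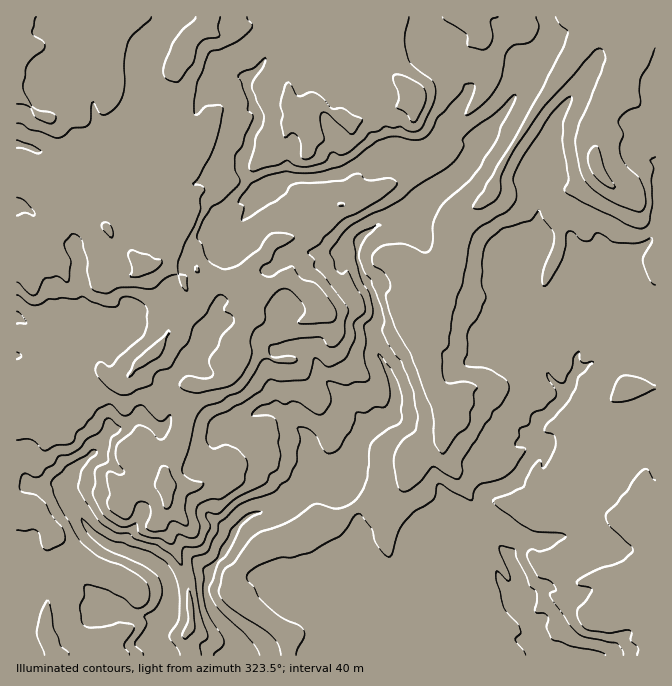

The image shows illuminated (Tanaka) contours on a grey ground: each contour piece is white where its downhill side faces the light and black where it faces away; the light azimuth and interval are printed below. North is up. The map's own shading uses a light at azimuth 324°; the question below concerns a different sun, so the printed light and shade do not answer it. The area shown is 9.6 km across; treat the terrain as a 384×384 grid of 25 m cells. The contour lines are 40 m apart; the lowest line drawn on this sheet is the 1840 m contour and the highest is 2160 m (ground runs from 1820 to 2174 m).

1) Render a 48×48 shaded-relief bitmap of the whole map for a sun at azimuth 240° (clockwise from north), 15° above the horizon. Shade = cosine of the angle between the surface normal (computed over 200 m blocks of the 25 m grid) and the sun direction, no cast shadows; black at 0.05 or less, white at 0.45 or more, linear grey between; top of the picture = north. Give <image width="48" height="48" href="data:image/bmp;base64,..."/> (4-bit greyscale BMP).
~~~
<image width="48" height="48" href="data:image/bmp;base64,Qk32BAAAAAAAAHYAAAAoAAAAMAAAADAAAAABAAQAAAAAAIAEAAATCwAAEwsAABAAAAAAAAAAAAAAABEREQAiIiIAMzMzAERERABVVVUAZmZmAHd3dwCIiIgAmZmZAKqqqgC7u7sAzMzMAN3d3QDu7u4A////AK2jR3QzfcVFi8yGd3iJmZh2iHZoqs3/27xyV3Y0jKUkndt2ZniZmYdniHZ5ve3Mu6lUZ3ZVerQI7qdVVniZmXaJiGWK3+uZmnhlZmiYabI++VRVZ4mZmHeZhlec7ZmImnl1d5u2OKKPozV3iImZl3mYdmetyqmImYlmeKpyKZKMc1eIiImZh4mIdWjNy5iIdpl3iIUibYKadnmZiImph4iHZnrsmIiId6mIdCNZ7nZ4qomZiImpd4d2Z4y4iIiIiKqWIWvf/Jg1mpiIiImpd3d2eJmZqZmZiKpxB///yZQUiXeId3ipd3d4mZvKqqqpiIYgX/+qyUFGaIiId3iph3eJmbypmZmZiGMCv/uKyDWHaJiId3mamHeamaiIiIiJiFVHztqKtkZ3d3d4h3mqqGfKaJiHiHiJiIdnvbmalTV2ZmZWiImruXrIeHiYiIiJiKl3mqy4hUVmZmVFiZmruoqGZ3d5mIiIiLqZd82Hd1RmZlRGqniqqZl2ZnZ4qYiIiKqoZ5uXeXNWdmRHuWeZmauGVnZ5qYiIiIiHZnqomnRXd2RquGaIm9yWVmd5mYiIiGeIdpyqqYd4d2irp2iYre2FVmd4iZmYiHiIeLyqiKmIh3mqhYmXnvtlZlZ3eJmZiHiHisuXeaiJdWmpaJl0r+dWVEVmeZmYd3iImpmXeHiZdGqWeodG38VFVFZniImYZpmIiYmZdniZdFh2mnQ6/6VUVmeJh4mHd4h3mYiZhmeJdWiJylJM/YZUV3iIh4mIiHiImYiaqFeIh4maqTFt+4ZEZ4iIh4iIiLuZqZmauGeImGeaphJc6YZFZniIiIiIiOuKq7msuHd4qGeaghJMuYZWVXiZd4iIidmKrLm8mId5p2eYMCJsqXZlRXipd4iJq5eIi6upd3dWdnh0ITOsqHd1RXiph3iJq3eGiqqodmUleHdkM0fKh3iFNXiZh4iJq4hlirqHdlI2iYdmVViod3mGRXmZh4mZqnd3m6h3hkJHiZh3ZVeYd4mXV4mZmZmrqHiJqoZ4dlNHiId4hmeIiZqoh4iJqarNp5mamHeId3VHeIiIiId4iJqpmHZ5qrzdhLqZh3iIh2Z2V4iIiHd2Z4mJmFRZqs7aQYeHd4iIh2d2RYmZh3ZmZniZqFNprO6UImZ3iIiImHZlWam8mIdmeId4qWRovvpERGeZiJh4iYZlarm8iIdoiJhnmoZYv+c1V6vKiIiIiYZVaKmpd5doq5d3iahXvrdWd924iHiJmGZlV5upZ5d5y3V4eal2rLdmZtuHdoh4mGZlV6uoeIZ5uVSIh5qGi7h3d4d3Z5ZoqFVmV7uXdmaJqUNol3moebqHdmd3WJVIqWVmaKmHZneJpyNYl2eqh6qHZWd2aZVIqWVWeZmHd3iZgyV5l1aal4qXZmd3eZVIqoRYiImHeIiIU2iZh1eKqHmodnd3eaZHm4V4iImYd4iYVYmIhmiImYiZdnd3eZZnmoiHZniYd4iYVYiJlmh2m5iYdnd3iIiGaIl1Znd4eIiYZYmZhnhmu5mHZw=="/>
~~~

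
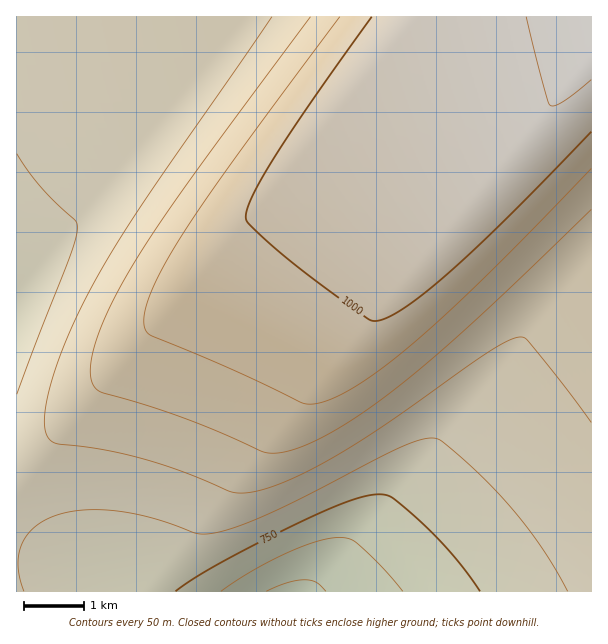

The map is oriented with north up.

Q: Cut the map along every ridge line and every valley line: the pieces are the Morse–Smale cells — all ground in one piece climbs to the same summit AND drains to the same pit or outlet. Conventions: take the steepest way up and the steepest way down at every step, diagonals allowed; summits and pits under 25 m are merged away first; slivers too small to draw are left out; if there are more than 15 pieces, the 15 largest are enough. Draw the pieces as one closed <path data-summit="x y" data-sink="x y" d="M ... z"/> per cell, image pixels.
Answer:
<path data-summit="591 17" data-sink="296 591" d="M591 55l-18 21-9 4-16 4-89 26-87 35-64 35-47 34-44 44-157 173-25 25-8 4-11 2 0 129 575 1z"/><path data-summit="591 17" data-sink="17 315" d="M591 16l-574 0-1 445 7 1 12-6 182-198 55-53 61-41 63-30 86-31 82-23 9-4 19-22z"/>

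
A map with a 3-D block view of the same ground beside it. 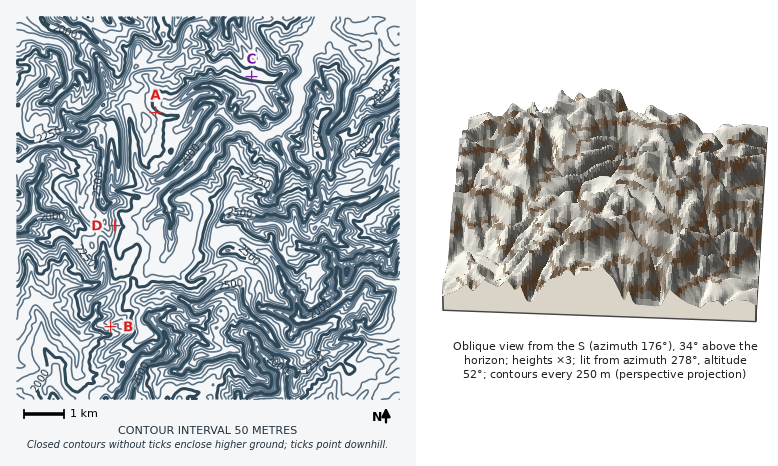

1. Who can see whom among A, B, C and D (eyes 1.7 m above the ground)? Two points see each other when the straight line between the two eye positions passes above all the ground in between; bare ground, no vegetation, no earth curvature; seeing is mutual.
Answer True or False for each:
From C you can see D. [True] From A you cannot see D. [True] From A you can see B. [False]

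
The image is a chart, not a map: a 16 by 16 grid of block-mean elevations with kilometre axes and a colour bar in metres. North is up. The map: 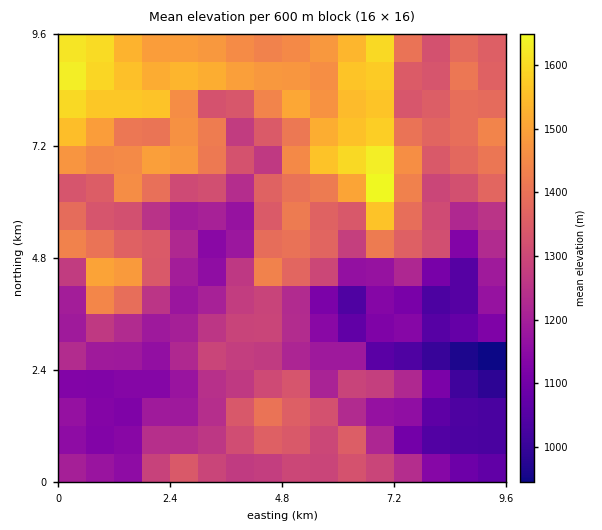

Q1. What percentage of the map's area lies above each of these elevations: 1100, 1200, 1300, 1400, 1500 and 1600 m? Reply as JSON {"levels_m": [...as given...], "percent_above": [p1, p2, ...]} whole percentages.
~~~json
{"levels_m": [1100, 1200, 1300, 1400, 1500, 1600], "percent_above": [90, 72, 52, 29, 14, 3]}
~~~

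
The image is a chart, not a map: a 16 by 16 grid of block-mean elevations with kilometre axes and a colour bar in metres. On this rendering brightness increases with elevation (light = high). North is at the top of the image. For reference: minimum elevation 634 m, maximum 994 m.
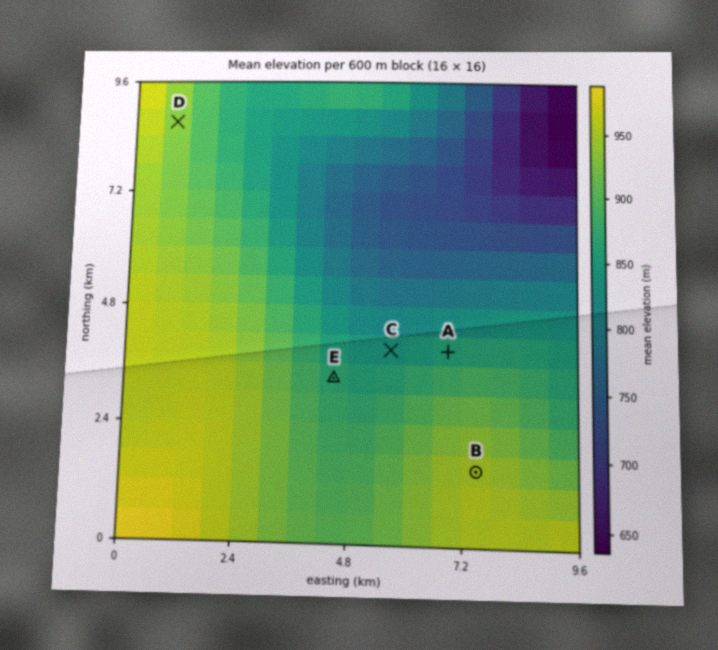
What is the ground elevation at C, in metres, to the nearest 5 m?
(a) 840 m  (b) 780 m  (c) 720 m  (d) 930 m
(a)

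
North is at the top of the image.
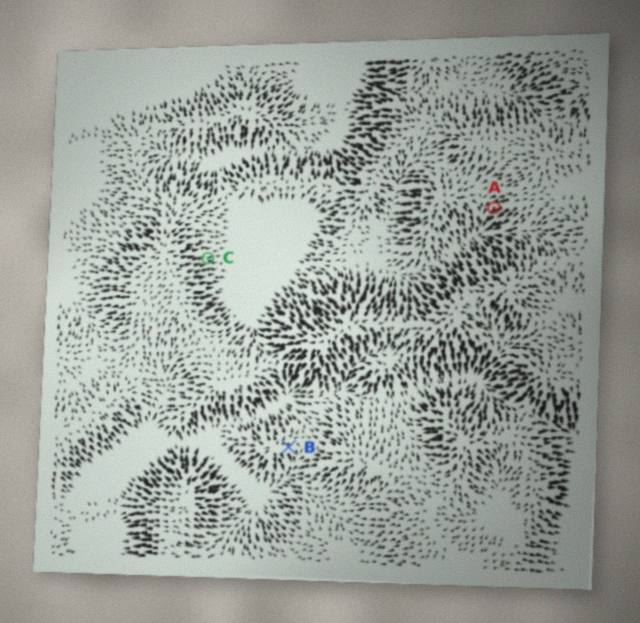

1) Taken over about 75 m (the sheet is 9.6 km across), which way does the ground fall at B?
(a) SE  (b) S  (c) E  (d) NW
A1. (a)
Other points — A SW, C E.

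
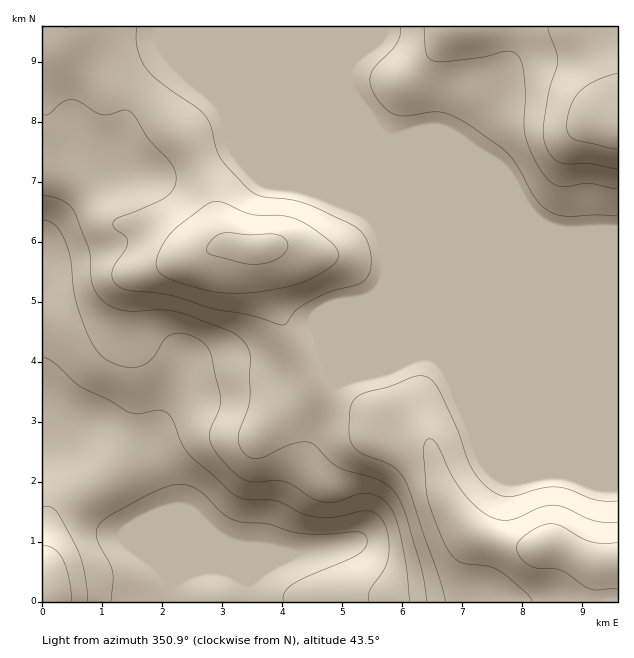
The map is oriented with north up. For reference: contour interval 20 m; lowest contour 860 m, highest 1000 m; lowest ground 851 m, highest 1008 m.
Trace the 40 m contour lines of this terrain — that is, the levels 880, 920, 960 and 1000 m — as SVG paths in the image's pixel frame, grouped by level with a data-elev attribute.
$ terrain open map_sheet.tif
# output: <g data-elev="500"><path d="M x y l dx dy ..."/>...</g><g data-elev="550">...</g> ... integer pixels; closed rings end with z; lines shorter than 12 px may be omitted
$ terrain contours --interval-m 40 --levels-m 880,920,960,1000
<g data-elev="880"><path d="M87 601l-3-31-8-23-20-36-6-4-7 0"/><path d="M43 357l12 6 25 23 27 13 21 13 11 2 21-4 7 3 6 7 8 22 7 11 41 37 9 7 10 3 29 1 25 13 14 3 19 0 30-6 6 0 6 3 6 6 4 9 2 12 0 12-4 15-15 23-1 10"/></g><g data-elev="920"><path d="M43 195l19 5 7 5 5 6 15 39 2 27 2 9 5 10 8 7 9 5 10 3 38-1 18 3 49 18 8 5 6 6 5 7 1 8 0 39-2 12-8 22-2 9 3 9 4 6 6 4 8 0 31-13 11-3 7 0 8 4 13 14 9 7 39 12 15 10 8 12 7 18 15 52 5 30"/></g><g data-elev="960"><path d="M617 522l-13 0-11-2-27-12-12-3-13 2-30 13-9 0-9-2-14-9-13-13-14-21-15-30-6-6-4 1-3 4-1 7 4 45 12 34 10 22 6 7 6 3 26 4 12 4 27 22 6 9"/><path d="M217 292l37 1 45-9 17-8 17-11 5-6 0-7-3-6-9-8-16-12-14-7-15-3-30-2-28-12-6-1-6 1-30 22-11 10-10 16-4 15 4 8 9 6 22 7z"/><path d="M424 27l2 27 3 4 5 3 12 1 33-4 27-7 6 1 5 2 5 9 2 14 1 20-1 27 1 12 8 20 11 19 7 7 9 4 29-3 28 6"/></g><g data-elev="1000"><path d="M617 73l-21 7-16 11-9 15-4 20 2 9 5 4 43 10"/></g>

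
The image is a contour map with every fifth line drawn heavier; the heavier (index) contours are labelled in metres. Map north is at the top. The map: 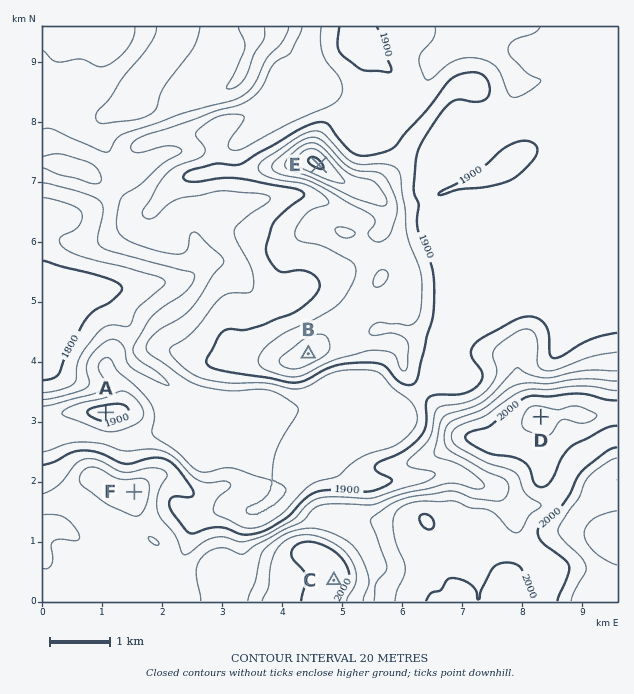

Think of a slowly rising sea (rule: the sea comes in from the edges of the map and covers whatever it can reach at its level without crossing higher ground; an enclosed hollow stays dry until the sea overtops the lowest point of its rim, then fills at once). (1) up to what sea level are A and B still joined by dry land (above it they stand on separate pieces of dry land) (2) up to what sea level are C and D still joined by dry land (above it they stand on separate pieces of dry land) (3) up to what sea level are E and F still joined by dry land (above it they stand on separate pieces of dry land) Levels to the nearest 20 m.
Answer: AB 1880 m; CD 1960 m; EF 1900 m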